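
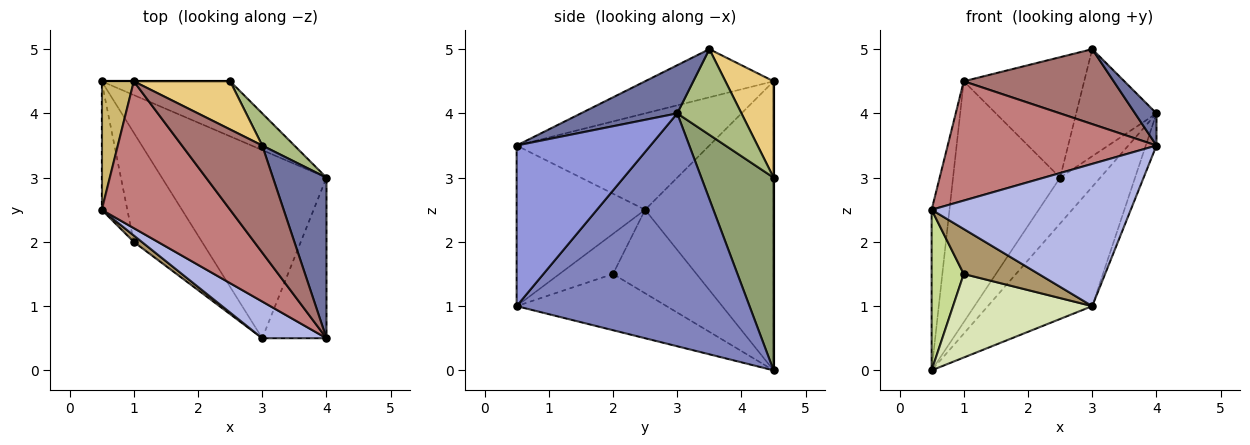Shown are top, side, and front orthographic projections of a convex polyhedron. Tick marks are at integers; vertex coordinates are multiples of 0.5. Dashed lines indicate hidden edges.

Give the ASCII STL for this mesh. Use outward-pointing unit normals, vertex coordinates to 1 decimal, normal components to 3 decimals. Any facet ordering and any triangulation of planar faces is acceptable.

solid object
 facet normal 0.662 -0.147 0.735
  outer loop
   vertex 3.0 3.5 5.0
   vertex 4.0 0.5 3.5
   vertex 4.0 3.0 4.0
  endloop
 endfacet
 facet normal 0.767 0.344 -0.542
  outer loop
   vertex 3.0 0.5 1.0
   vertex 0.5 4.5 0.0
   vertex 4.0 3.0 4.0
  endloop
 endfacet
 facet normal 0.926 0.074 -0.370
  outer loop
   vertex 3.0 0.5 1.0
   vertex 4.0 3.0 4.0
   vertex 4.0 0.5 3.5
  endloop
 endfacet
 facet normal -0.530 -0.821 0.212
  outer loop
   vertex 3.0 0.5 1.0
   vertex 4.0 0.5 3.5
   vertex 0.5 2.5 2.5
  endloop
 endfacet
 facet normal 0.755 0.420 -0.504
  outer loop
   vertex 2.5 4.5 3.0
   vertex 4.0 3.0 4.0
   vertex 0.5 4.5 0.0
  endloop
 endfacet
 facet normal 0.608 0.760 0.228
  outer loop
   vertex 2.5 4.5 3.0
   vertex 3.0 3.5 5.0
   vertex 4.0 3.0 4.0
  endloop
 endfacet
 facet normal -0.897 -0.345 -0.276
  outer loop
   vertex 1.0 2.0 1.5
   vertex 0.5 2.5 2.5
   vertex 0.5 4.5 0.0
  endloop
 endfacet
 facet normal -0.547 -0.508 -0.665
  outer loop
   vertex 1.0 2.0 1.5
   vertex 0.5 4.5 0.0
   vertex 3.0 0.5 1.0
  endloop
 endfacet
 facet normal -0.577 -0.808 0.115
  outer loop
   vertex 1.0 2.0 1.5
   vertex 3.0 0.5 1.0
   vertex 0.5 2.5 2.5
  endloop
 endfacet
 facet normal -0.985 0.137 0.109
  outer loop
   vertex 1.0 4.5 4.5
   vertex 0.5 4.5 0.0
   vertex 0.5 2.5 2.5
  endloop
 endfacet
 facet normal 0.348 0.870 0.348
  outer loop
   vertex 1.0 4.5 4.5
   vertex 3.0 3.5 5.0
   vertex 2.5 4.5 3.0
  endloop
 endfacet
 facet normal 0.000 1.000 0.000
  outer loop
   vertex 1.0 4.5 4.5
   vertex 2.5 4.5 3.0
   vertex 0.5 4.5 0.0
  endloop
 endfacet
 facet normal -0.441 -0.515 0.735
  outer loop
   vertex 1.0 4.5 4.5
   vertex 4.0 0.5 3.5
   vertex 3.0 3.5 5.0
  endloop
 endfacet
 facet normal -0.503 -0.545 0.671
  outer loop
   vertex 1.0 4.5 4.5
   vertex 0.5 2.5 2.5
   vertex 4.0 0.5 3.5
  endloop
 endfacet
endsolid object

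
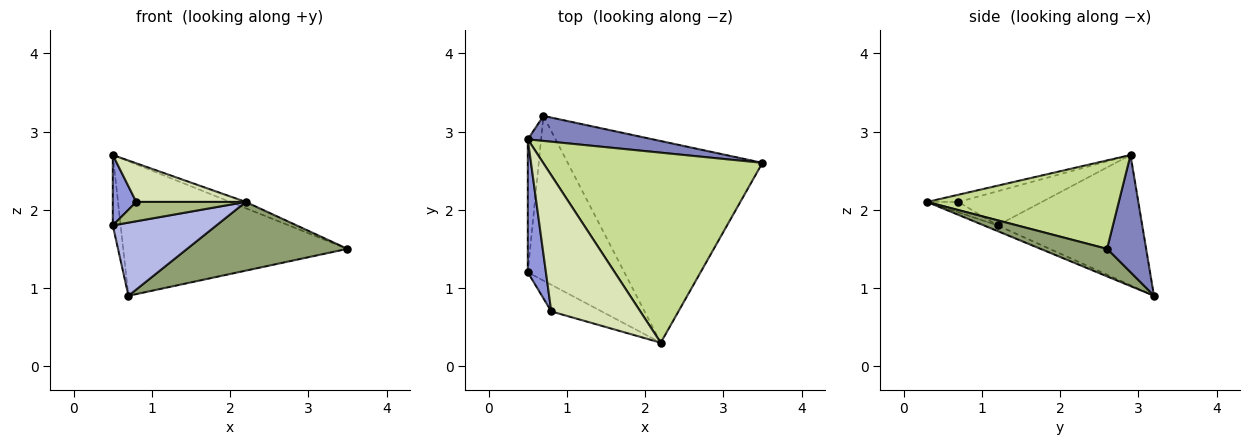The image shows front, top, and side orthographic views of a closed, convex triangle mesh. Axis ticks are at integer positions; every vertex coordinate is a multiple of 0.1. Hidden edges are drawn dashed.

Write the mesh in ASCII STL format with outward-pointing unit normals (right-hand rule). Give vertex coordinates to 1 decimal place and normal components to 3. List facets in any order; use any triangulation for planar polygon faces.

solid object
 facet normal -0.993 0.054 -0.101
  outer loop
   vertex 0.5 2.9 2.7
   vertex 0.7 3.2 0.9
   vertex 0.5 1.2 1.8
  endloop
 endfacet
 facet normal 0.169 0.969 0.180
  outer loop
   vertex 0.5 2.9 2.7
   vertex 3.5 2.6 1.5
   vertex 0.7 3.2 0.9
  endloop
 endfacet
 facet normal -0.857 -0.241 0.455
  outer loop
   vertex 0.8 0.7 2.1
   vertex 0.5 2.9 2.7
   vertex 0.5 1.2 1.8
  endloop
 endfacet
 facet normal -0.054 -0.405 -0.913
  outer loop
   vertex 2.2 0.3 2.1
   vertex 0.5 1.2 1.8
   vertex 0.7 3.2 0.9
  endloop
 endfacet
 facet normal 0.133 -0.320 -0.938
  outer loop
   vertex 2.2 0.3 2.1
   vertex 0.7 3.2 0.9
   vertex 3.5 2.6 1.5
  endloop
 endfacet
 facet normal -0.165 -0.578 -0.799
  outer loop
   vertex 2.2 0.3 2.1
   vertex 0.8 0.7 2.1
   vertex 0.5 1.2 1.8
  endloop
 endfacet
 facet normal 0.374 0.031 0.927
  outer loop
   vertex 2.2 0.3 2.1
   vertex 3.5 2.6 1.5
   vertex 0.5 2.9 2.7
  endloop
 endfacet
 facet normal -0.078 -0.272 0.959
  outer loop
   vertex 2.2 0.3 2.1
   vertex 0.5 2.9 2.7
   vertex 0.8 0.7 2.1
  endloop
 endfacet
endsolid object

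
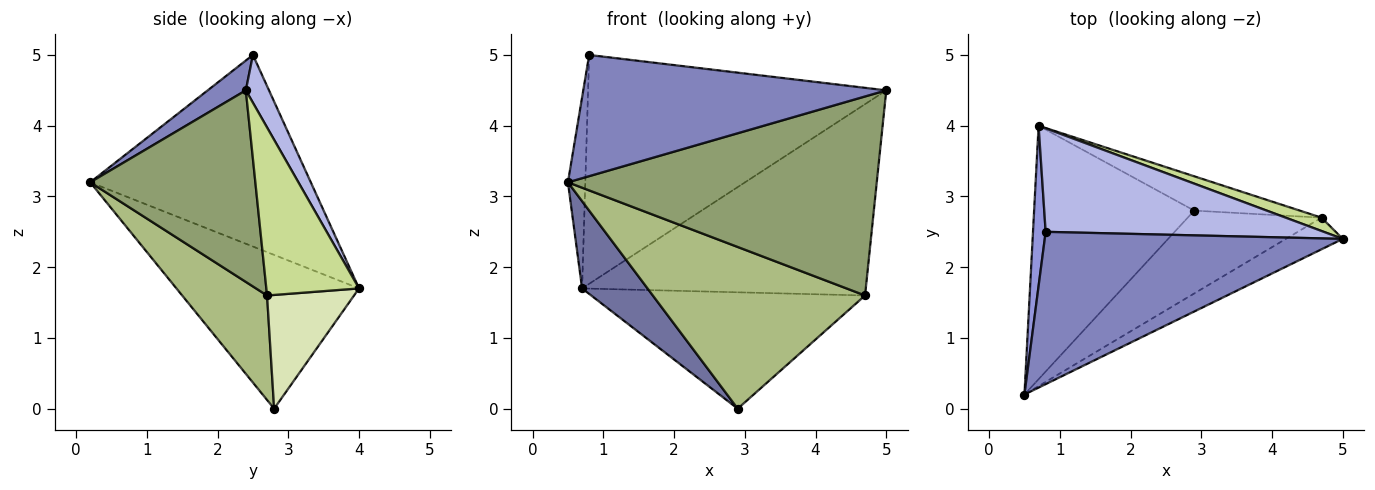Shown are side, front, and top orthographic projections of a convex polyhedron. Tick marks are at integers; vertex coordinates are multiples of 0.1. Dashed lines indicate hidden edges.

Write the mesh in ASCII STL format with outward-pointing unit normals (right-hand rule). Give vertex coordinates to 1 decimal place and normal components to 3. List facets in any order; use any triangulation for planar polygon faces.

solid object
 facet normal -0.672 -0.241 -0.700
  outer loop
   vertex 2.9 2.8 0.0
   vertex 0.5 0.2 3.2
   vertex 0.7 4.0 1.7
  endloop
 endfacet
 facet normal 0.078 -0.621 0.780
  outer loop
   vertex 0.8 2.5 5.0
   vertex 0.5 0.2 3.2
   vertex 5.0 2.4 4.5
  endloop
 endfacet
 facet normal -0.995 0.078 0.066
  outer loop
   vertex 0.8 2.5 5.0
   vertex 0.7 4.0 1.7
   vertex 0.5 0.2 3.2
  endloop
 endfacet
 facet normal 0.071 0.909 0.411
  outer loop
   vertex 0.8 2.5 5.0
   vertex 5.0 2.4 4.5
   vertex 0.7 4.0 1.7
  endloop
 endfacet
 facet normal 0.467 -0.873 -0.139
  outer loop
   vertex 4.7 2.7 1.6
   vertex 5.0 2.4 4.5
   vertex 0.5 0.2 3.2
  endloop
 endfacet
 facet normal 0.335 -0.838 -0.430
  outer loop
   vertex 4.7 2.7 1.6
   vertex 0.5 0.2 3.2
   vertex 2.9 2.8 0.0
  endloop
 endfacet
 facet normal 0.310 0.948 0.066
  outer loop
   vertex 4.7 2.7 1.6
   vertex 0.7 4.0 1.7
   vertex 5.0 2.4 4.5
  endloop
 endfacet
 facet normal 0.291 0.918 -0.271
  outer loop
   vertex 4.7 2.7 1.6
   vertex 2.9 2.8 0.0
   vertex 0.7 4.0 1.7
  endloop
 endfacet
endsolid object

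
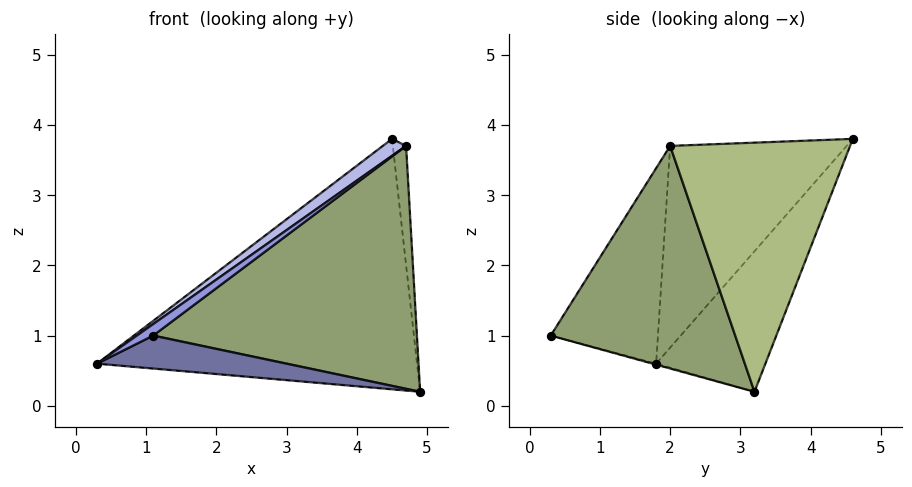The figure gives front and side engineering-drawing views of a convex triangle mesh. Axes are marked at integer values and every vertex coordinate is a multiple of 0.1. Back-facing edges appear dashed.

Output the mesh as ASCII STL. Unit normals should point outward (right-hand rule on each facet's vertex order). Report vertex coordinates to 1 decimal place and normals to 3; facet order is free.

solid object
 facet normal -0.005 -0.260 -0.966
  outer loop
   vertex 1.1 0.3 1.0
   vertex 0.3 1.8 0.6
   vertex 4.9 3.2 0.2
  endloop
 endfacet
 facet normal -0.300 0.877 -0.375
  outer loop
   vertex 4.5 4.6 3.8
   vertex 4.9 3.2 0.2
   vertex 0.3 1.8 0.6
  endloop
 endfacet
 facet normal -0.571 -0.087 0.816
  outer loop
   vertex 4.7 2.0 3.7
   vertex 0.3 1.8 0.6
   vertex 1.1 0.3 1.0
  endloop
 endfacet
 facet normal -0.572 -0.075 0.817
  outer loop
   vertex 4.7 2.0 3.7
   vertex 4.5 4.6 3.8
   vertex 0.3 1.8 0.6
  endloop
 endfacet
 facet normal 0.556 -0.795 -0.241
  outer loop
   vertex 4.7 2.0 3.7
   vertex 1.1 0.3 1.0
   vertex 4.9 3.2 0.2
  endloop
 endfacet
 facet normal 0.994 0.073 0.082
  outer loop
   vertex 4.7 2.0 3.7
   vertex 4.9 3.2 0.2
   vertex 4.5 4.6 3.8
  endloop
 endfacet
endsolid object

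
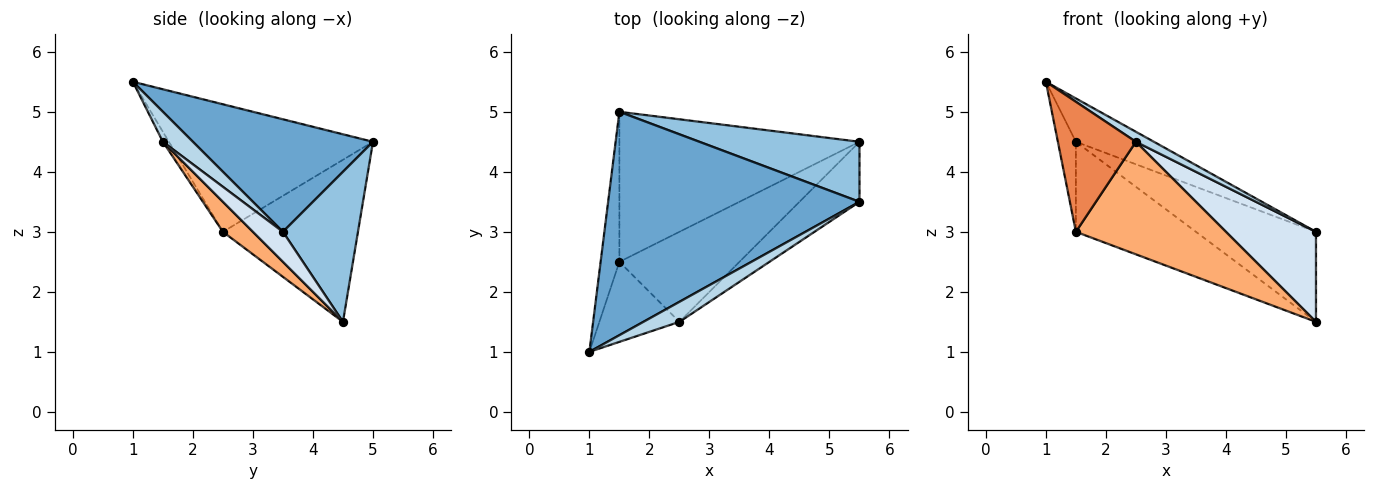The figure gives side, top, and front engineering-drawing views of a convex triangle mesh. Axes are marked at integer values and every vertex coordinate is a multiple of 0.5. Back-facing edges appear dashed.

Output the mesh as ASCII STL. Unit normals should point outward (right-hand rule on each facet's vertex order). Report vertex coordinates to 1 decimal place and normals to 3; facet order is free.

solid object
 facet normal 0.402 0.174 0.899
  outer loop
   vertex 1.5 5.0 4.5
   vertex 1.0 1.0 5.5
   vertex 5.5 3.5 3.0
  endloop
 endfacet
 facet normal 0.461 0.738 0.492
  outer loop
   vertex 5.5 4.5 1.5
   vertex 1.5 5.0 4.5
   vertex 5.5 3.5 3.0
  endloop
 endfacet
 facet normal 0.598 -0.359 0.717
  outer loop
   vertex 2.5 1.5 4.5
   vertex 5.5 3.5 3.0
   vertex 1.0 1.0 5.5
  endloop
 endfacet
 facet normal 0.267 -0.802 -0.535
  outer loop
   vertex 2.5 1.5 4.5
   vertex 5.5 4.5 1.5
   vertex 5.5 3.5 3.0
  endloop
 endfacet
 facet normal -0.065 -0.850 -0.523
  outer loop
   vertex 1.5 2.5 3.0
   vertex 2.5 1.5 4.5
   vertex 1.0 1.0 5.5
  endloop
 endfacet
 facet normal 0.154 -0.772 -0.617
  outer loop
   vertex 1.5 2.5 3.0
   vertex 5.5 4.5 1.5
   vertex 2.5 1.5 4.5
  endloop
 endfacet
 facet normal -0.986 0.087 -0.145
  outer loop
   vertex 1.5 2.5 3.0
   vertex 1.0 1.0 5.5
   vertex 1.5 5.0 4.5
  endloop
 endfacet
 facet normal -0.501 0.445 -0.742
  outer loop
   vertex 1.5 2.5 3.0
   vertex 1.5 5.0 4.5
   vertex 5.5 4.5 1.5
  endloop
 endfacet
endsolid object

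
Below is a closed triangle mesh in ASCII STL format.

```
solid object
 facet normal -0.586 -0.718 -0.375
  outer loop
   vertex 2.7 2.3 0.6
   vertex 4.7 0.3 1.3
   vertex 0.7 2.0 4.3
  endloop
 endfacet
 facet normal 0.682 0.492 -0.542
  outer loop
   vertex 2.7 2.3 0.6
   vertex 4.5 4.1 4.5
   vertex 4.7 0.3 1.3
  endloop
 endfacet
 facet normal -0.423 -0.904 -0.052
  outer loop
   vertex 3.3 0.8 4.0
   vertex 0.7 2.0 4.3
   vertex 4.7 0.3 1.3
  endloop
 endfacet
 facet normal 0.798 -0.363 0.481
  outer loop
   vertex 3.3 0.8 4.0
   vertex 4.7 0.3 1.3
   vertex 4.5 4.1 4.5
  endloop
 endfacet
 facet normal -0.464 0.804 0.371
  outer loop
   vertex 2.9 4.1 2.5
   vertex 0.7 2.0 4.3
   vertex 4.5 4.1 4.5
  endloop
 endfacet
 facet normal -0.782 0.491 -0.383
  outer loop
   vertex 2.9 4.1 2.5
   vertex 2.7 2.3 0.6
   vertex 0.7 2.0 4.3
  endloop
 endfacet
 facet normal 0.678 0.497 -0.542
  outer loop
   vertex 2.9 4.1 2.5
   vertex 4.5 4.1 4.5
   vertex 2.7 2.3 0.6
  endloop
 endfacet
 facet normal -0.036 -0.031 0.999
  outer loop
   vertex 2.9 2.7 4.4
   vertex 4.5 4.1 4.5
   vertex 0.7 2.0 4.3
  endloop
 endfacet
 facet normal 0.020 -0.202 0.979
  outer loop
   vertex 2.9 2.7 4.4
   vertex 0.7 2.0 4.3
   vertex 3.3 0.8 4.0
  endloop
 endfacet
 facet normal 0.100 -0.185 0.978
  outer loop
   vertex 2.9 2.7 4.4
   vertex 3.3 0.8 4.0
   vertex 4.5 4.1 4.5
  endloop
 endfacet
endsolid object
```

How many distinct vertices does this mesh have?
7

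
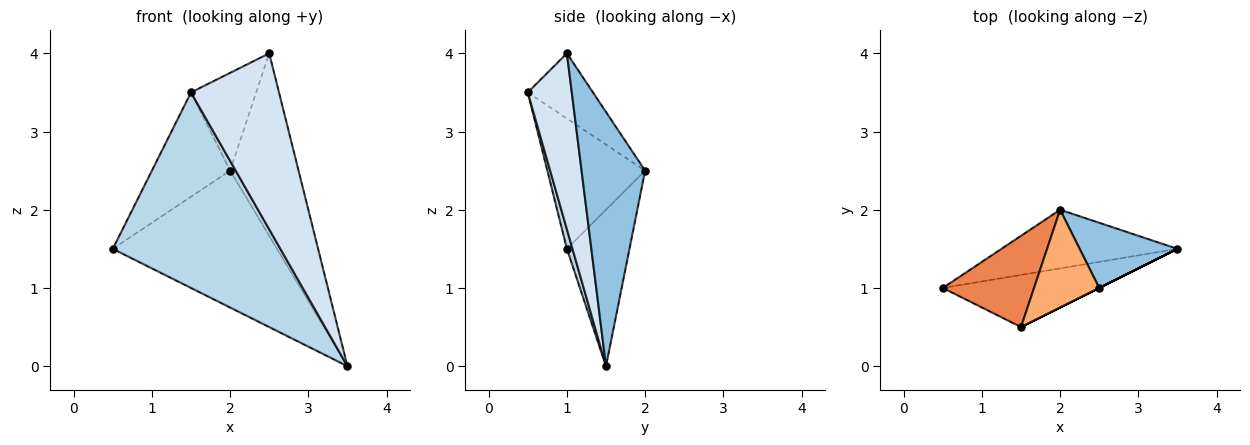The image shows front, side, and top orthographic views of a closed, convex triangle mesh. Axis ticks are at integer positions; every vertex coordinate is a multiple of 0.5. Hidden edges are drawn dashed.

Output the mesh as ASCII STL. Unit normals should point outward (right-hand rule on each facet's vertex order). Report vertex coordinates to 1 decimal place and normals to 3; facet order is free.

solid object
 facet normal -0.330 0.868 -0.372
  outer loop
   vertex 2.0 2.0 2.5
   vertex 3.5 1.5 0.0
   vertex 0.5 1.0 1.5
  endloop
 endfacet
 facet normal 0.658 0.709 0.253
  outer loop
   vertex 2.5 1.0 4.0
   vertex 3.5 1.5 0.0
   vertex 2.0 2.0 2.5
  endloop
 endfacet
 facet normal 0.032 -0.966 -0.258
  outer loop
   vertex 1.5 0.5 3.5
   vertex 0.5 1.0 1.5
   vertex 3.5 1.5 0.0
  endloop
 endfacet
 facet normal 0.447 -0.894 0.000
  outer loop
   vertex 1.5 0.5 3.5
   vertex 3.5 1.5 0.0
   vertex 2.5 1.0 4.0
  endloop
 endfacet
 facet normal -0.685 0.548 0.480
  outer loop
   vertex 1.5 0.5 3.5
   vertex 2.0 2.0 2.5
   vertex 0.5 1.0 1.5
  endloop
 endfacet
 facet normal -0.577 0.577 0.577
  outer loop
   vertex 1.5 0.5 3.5
   vertex 2.5 1.0 4.0
   vertex 2.0 2.0 2.5
  endloop
 endfacet
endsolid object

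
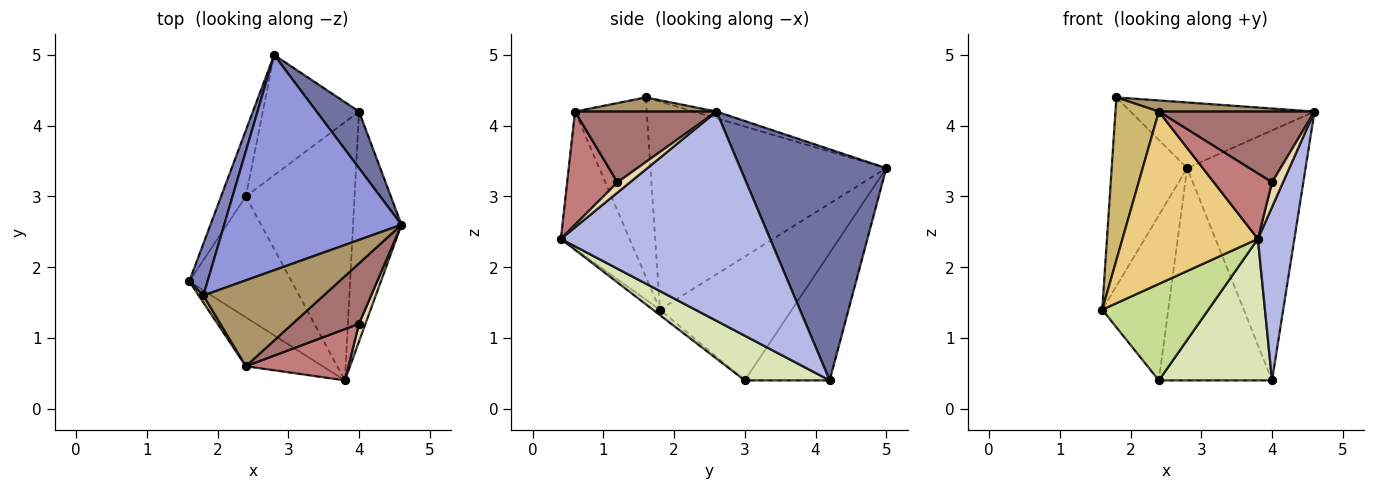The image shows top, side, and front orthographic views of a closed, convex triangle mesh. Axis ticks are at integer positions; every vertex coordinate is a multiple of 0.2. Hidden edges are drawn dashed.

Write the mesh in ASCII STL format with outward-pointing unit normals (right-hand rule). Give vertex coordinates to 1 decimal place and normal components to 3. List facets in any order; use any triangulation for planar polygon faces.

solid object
 facet normal 0.769 0.624 0.141
  outer loop
   vertex 4.0 4.2 0.4
   vertex 2.8 5.0 3.4
   vertex 4.6 2.6 4.2
  endloop
 endfacet
 facet normal -0.949 0.304 0.084
  outer loop
   vertex 1.8 1.6 4.4
   vertex 2.8 5.0 3.4
   vertex 1.6 1.8 1.4
  endloop
 endfacet
 facet normal -0.036 0.292 0.956
  outer loop
   vertex 1.8 1.6 4.4
   vertex 4.6 2.6 4.2
   vertex 2.8 5.0 3.4
  endloop
 endfacet
 facet normal 0.961 -0.167 -0.222
  outer loop
   vertex 3.8 0.4 2.4
   vertex 4.0 4.2 0.4
   vertex 4.6 2.6 4.2
  endloop
 endfacet
 facet normal -0.880 0.440 -0.176
  outer loop
   vertex 2.4 3.0 0.4
   vertex 1.6 1.8 1.4
   vertex 2.8 5.0 3.4
  endloop
 endfacet
 facet normal -0.546 0.729 -0.413
  outer loop
   vertex 2.4 3.0 0.4
   vertex 2.8 5.0 3.4
   vertex 4.0 4.2 0.4
  endloop
 endfacet
 facet normal -0.042 -0.623 -0.781
  outer loop
   vertex 2.4 3.0 0.4
   vertex 3.8 0.4 2.4
   vertex 1.6 1.8 1.4
  endloop
 endfacet
 facet normal 0.339 -0.452 -0.825
  outer loop
   vertex 2.4 3.0 0.4
   vertex 4.0 4.2 0.4
   vertex 3.8 0.4 2.4
  endloop
 endfacet
 facet normal 0.116 -0.127 0.985
  outer loop
   vertex 2.4 0.6 4.2
   vertex 4.6 2.6 4.2
   vertex 1.8 1.6 4.4
  endloop
 endfacet
 facet normal -0.855 -0.518 0.023
  outer loop
   vertex 2.4 0.6 4.2
   vertex 1.8 1.6 4.4
   vertex 1.6 1.8 1.4
  endloop
 endfacet
 facet normal -0.439 -0.865 -0.245
  outer loop
   vertex 2.4 0.6 4.2
   vertex 1.6 1.8 1.4
   vertex 3.8 0.4 2.4
  endloop
 endfacet
 facet normal 0.681 -0.596 0.426
  outer loop
   vertex 4.0 1.2 3.2
   vertex 3.8 0.4 2.4
   vertex 4.6 2.6 4.2
  endloop
 endfacet
 facet normal 0.569 -0.625 0.534
  outer loop
   vertex 4.0 1.2 3.2
   vertex 4.6 2.6 4.2
   vertex 2.4 0.6 4.2
  endloop
 endfacet
 facet normal 0.563 -0.651 0.510
  outer loop
   vertex 4.0 1.2 3.2
   vertex 2.4 0.6 4.2
   vertex 3.8 0.4 2.4
  endloop
 endfacet
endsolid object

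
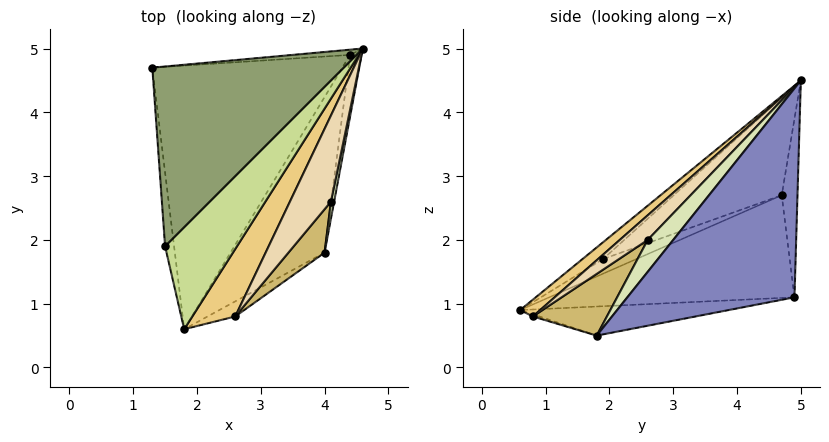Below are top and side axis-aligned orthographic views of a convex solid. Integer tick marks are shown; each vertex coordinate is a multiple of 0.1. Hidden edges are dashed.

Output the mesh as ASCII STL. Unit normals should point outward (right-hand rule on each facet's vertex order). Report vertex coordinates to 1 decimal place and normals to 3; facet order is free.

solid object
 facet normal -0.077 0.997 -0.025
  outer loop
   vertex 4.4 4.9 1.1
   vertex 1.3 4.7 2.7
   vertex 4.6 5.0 4.5
  endloop
 endfacet
 facet normal 0.992 -0.117 -0.055
  outer loop
   vertex 4.4 4.9 1.1
   vertex 4.6 5.0 4.5
   vertex 4.0 1.8 0.5
  endloop
 endfacet
 facet normal -0.452 0.312 -0.836
  outer loop
   vertex 4.4 4.9 1.1
   vertex 1.8 0.6 0.9
   vertex 1.3 4.7 2.7
  endloop
 endfacet
 facet normal -0.288 0.218 -0.932
  outer loop
   vertex 4.4 4.9 1.1
   vertex 4.0 1.8 0.5
   vertex 1.8 0.6 0.9
  endloop
 endfacet
 facet normal -0.429 -0.331 0.841
  outer loop
   vertex 1.5 1.9 1.7
   vertex 4.6 5.0 4.5
   vertex 1.3 4.7 2.7
  endloop
 endfacet
 facet normal -0.844 0.126 -0.521
  outer loop
   vertex 1.5 1.9 1.7
   vertex 1.3 4.7 2.7
   vertex 1.8 0.6 0.9
  endloop
 endfacet
 facet normal -0.191 -0.546 0.816
  outer loop
   vertex 1.5 1.9 1.7
   vertex 1.8 0.6 0.9
   vertex 4.6 5.0 4.5
  endloop
 endfacet
 facet normal 0.950 -0.297 0.095
  outer loop
   vertex 4.1 2.6 2.0
   vertex 4.0 1.8 0.5
   vertex 4.6 5.0 4.5
  endloop
 endfacet
 facet normal -0.075 -0.188 -0.979
  outer loop
   vertex 2.6 0.8 0.8
   vertex 1.8 0.6 0.9
   vertex 4.0 1.8 0.5
  endloop
 endfacet
 facet normal 0.593 -0.726 0.348
  outer loop
   vertex 2.6 0.8 0.8
   vertex 4.0 1.8 0.5
   vertex 4.1 2.6 2.0
  endloop
 endfacet
 facet normal 0.259 -0.705 0.660
  outer loop
   vertex 2.6 0.8 0.8
   vertex 4.6 5.0 4.5
   vertex 1.8 0.6 0.9
  endloop
 endfacet
 facet normal 0.364 -0.707 0.606
  outer loop
   vertex 2.6 0.8 0.8
   vertex 4.1 2.6 2.0
   vertex 4.6 5.0 4.5
  endloop
 endfacet
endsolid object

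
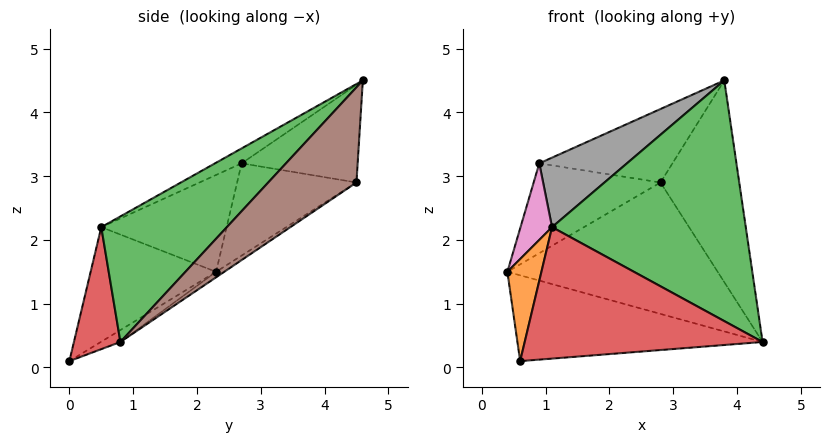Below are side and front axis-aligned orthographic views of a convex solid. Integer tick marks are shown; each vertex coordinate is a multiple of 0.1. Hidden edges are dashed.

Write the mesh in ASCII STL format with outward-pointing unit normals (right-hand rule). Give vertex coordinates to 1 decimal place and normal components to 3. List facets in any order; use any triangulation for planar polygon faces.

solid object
 facet normal -0.041 0.517 -0.855
  outer loop
   vertex 0.6 0.0 0.1
   vertex 0.4 2.3 1.5
   vertex 4.4 0.8 0.4
  endloop
 endfacet
 facet normal -0.926 -0.251 0.280
  outer loop
   vertex 1.1 0.5 2.2
   vertex 0.4 2.3 1.5
   vertex 0.6 0.0 0.1
  endloop
 endfacet
 facet normal 0.413 -0.637 0.651
  outer loop
   vertex 1.1 0.5 2.2
   vertex 4.4 0.8 0.4
   vertex 3.8 4.6 4.5
  endloop
 endfacet
 facet normal 0.188 -0.965 0.185
  outer loop
   vertex 1.1 0.5 2.2
   vertex 0.6 0.0 0.1
   vertex 4.4 0.8 0.4
  endloop
 endfacet
 facet normal -0.021 0.553 -0.833
  outer loop
   vertex 2.8 4.5 2.9
   vertex 4.4 0.8 0.4
   vertex 0.4 2.3 1.5
  endloop
 endfacet
 facet normal 0.665 0.594 -0.453
  outer loop
   vertex 2.8 4.5 2.9
   vertex 3.8 4.6 4.5
   vertex 4.4 0.8 0.4
  endloop
 endfacet
 facet normal -0.917 -0.231 0.324
  outer loop
   vertex 0.9 2.7 3.2
   vertex 0.4 2.3 1.5
   vertex 1.1 0.5 2.2
  endloop
 endfacet
 facet normal -0.128 -0.420 0.899
  outer loop
   vertex 0.9 2.7 3.2
   vertex 1.1 0.5 2.2
   vertex 3.8 4.6 4.5
  endloop
 endfacet
 facet normal -0.685 0.728 0.030
  outer loop
   vertex 0.9 2.7 3.2
   vertex 2.8 4.5 2.9
   vertex 0.4 2.3 1.5
  endloop
 endfacet
 facet normal -0.617 0.709 0.342
  outer loop
   vertex 0.9 2.7 3.2
   vertex 3.8 4.6 4.5
   vertex 2.8 4.5 2.9
  endloop
 endfacet
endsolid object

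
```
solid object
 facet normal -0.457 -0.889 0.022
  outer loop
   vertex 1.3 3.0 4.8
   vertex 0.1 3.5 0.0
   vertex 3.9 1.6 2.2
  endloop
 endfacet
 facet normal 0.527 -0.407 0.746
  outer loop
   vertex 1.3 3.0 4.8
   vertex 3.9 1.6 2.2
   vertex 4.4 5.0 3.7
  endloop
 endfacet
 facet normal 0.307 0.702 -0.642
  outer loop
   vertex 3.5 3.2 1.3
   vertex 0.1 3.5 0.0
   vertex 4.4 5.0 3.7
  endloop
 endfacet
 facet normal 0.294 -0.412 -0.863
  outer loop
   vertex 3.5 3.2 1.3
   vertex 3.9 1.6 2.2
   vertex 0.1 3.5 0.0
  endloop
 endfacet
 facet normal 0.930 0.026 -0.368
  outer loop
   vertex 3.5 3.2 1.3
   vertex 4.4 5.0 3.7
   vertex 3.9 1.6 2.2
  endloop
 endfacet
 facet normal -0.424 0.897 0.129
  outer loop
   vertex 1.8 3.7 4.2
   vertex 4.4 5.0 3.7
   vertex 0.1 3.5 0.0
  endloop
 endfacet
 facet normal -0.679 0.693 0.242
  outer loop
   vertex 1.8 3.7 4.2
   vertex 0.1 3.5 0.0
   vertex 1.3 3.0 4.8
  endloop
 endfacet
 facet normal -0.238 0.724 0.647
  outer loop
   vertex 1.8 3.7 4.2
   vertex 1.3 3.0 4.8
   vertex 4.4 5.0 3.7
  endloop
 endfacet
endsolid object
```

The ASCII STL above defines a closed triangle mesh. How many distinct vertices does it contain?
6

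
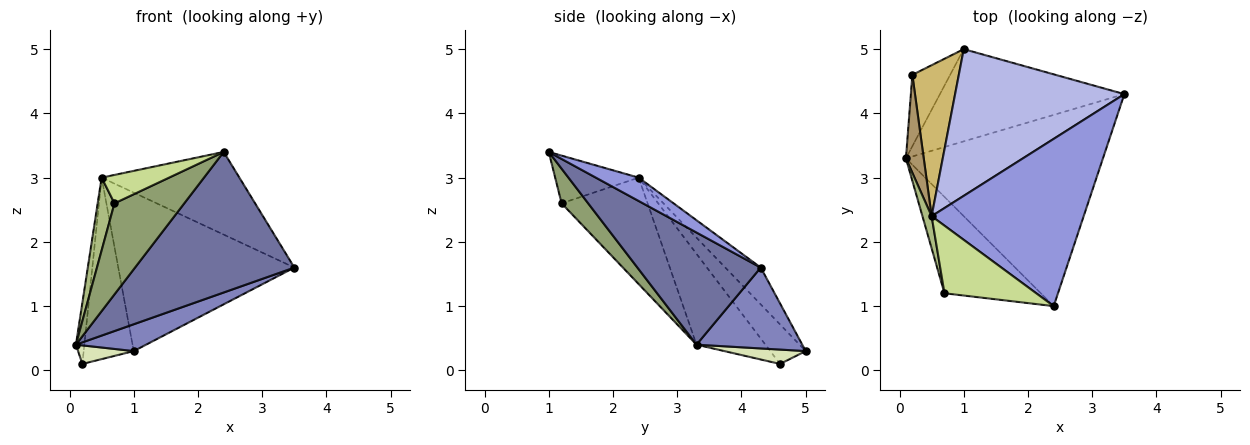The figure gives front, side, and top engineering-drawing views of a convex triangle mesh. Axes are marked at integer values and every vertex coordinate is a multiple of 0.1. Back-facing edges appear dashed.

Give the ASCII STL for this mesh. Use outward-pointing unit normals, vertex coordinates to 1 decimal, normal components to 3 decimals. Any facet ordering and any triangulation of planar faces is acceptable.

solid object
 facet normal 0.417 -0.538 -0.732
  outer loop
   vertex 2.4 1.0 3.4
   vertex 0.1 3.3 0.4
   vertex 3.5 4.3 1.6
  endloop
 endfacet
 facet normal 0.388 -0.258 -0.885
  outer loop
   vertex 1.0 5.0 0.3
   vertex 3.5 4.3 1.6
   vertex 0.1 3.3 0.4
  endloop
 endfacet
 facet normal 0.136 0.439 0.888
  outer loop
   vertex 0.5 2.4 3.0
   vertex 2.4 1.0 3.4
   vertex 3.5 4.3 1.6
  endloop
 endfacet
 facet normal -0.146 0.726 0.672
  outer loop
   vertex 0.5 2.4 3.0
   vertex 3.5 4.3 1.6
   vertex 1.0 5.0 0.3
  endloop
 endfacet
 facet normal 0.253 -0.665 -0.703
  outer loop
   vertex 0.7 1.2 2.6
   vertex 0.1 3.3 0.4
   vertex 2.4 1.0 3.4
  endloop
 endfacet
 facet normal -0.978 -0.191 0.084
  outer loop
   vertex 0.7 1.2 2.6
   vertex 0.5 2.4 3.0
   vertex 0.1 3.3 0.4
  endloop
 endfacet
 facet normal -0.432 -0.349 0.831
  outer loop
   vertex 0.7 1.2 2.6
   vertex 2.4 1.0 3.4
   vertex 0.5 2.4 3.0
  endloop
 endfacet
 facet normal 0.345 -0.236 -0.908
  outer loop
   vertex 0.2 4.6 0.1
   vertex 1.0 5.0 0.3
   vertex 0.1 3.3 0.4
  endloop
 endfacet
 facet normal -0.974 0.119 0.191
  outer loop
   vertex 0.2 4.6 0.1
   vertex 0.1 3.3 0.4
   vertex 0.5 2.4 3.0
  endloop
 endfacet
 facet normal -0.478 0.675 0.562
  outer loop
   vertex 0.2 4.6 0.1
   vertex 0.5 2.4 3.0
   vertex 1.0 5.0 0.3
  endloop
 endfacet
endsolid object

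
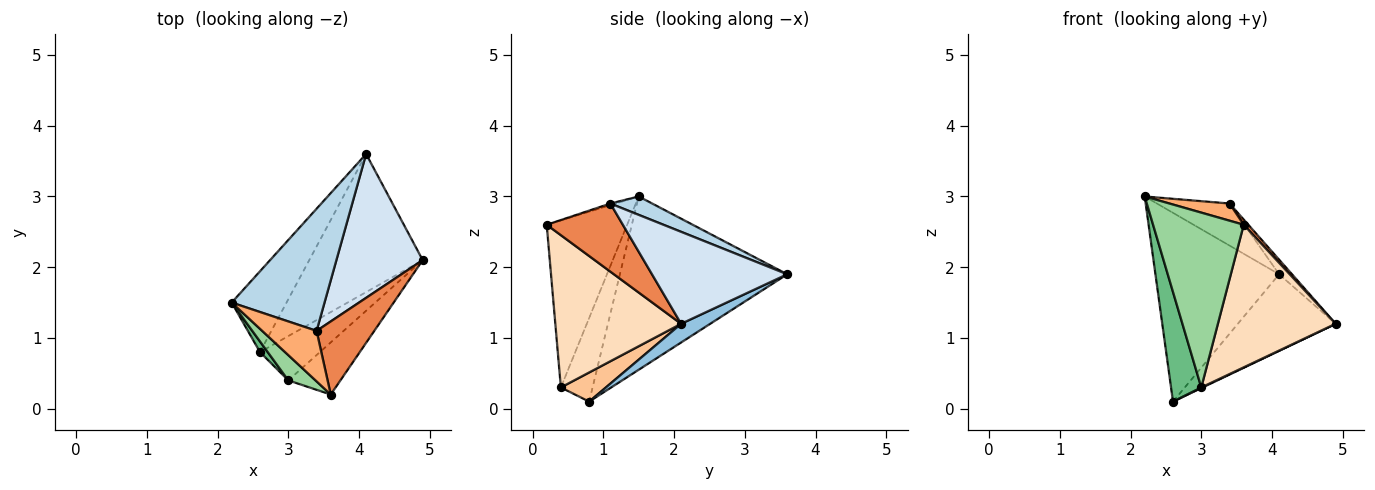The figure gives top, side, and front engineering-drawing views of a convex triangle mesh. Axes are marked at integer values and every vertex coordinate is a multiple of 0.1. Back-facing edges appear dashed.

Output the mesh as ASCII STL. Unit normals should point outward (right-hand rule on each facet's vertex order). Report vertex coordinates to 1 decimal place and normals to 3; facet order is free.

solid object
 facet normal -0.779 0.576 -0.247
  outer loop
   vertex 2.6 0.8 0.1
   vertex 2.2 1.5 3.0
   vertex 4.1 3.6 1.9
  endloop
 endfacet
 facet normal 0.143 0.480 -0.866
  outer loop
   vertex 2.6 0.8 0.1
   vertex 4.1 3.6 1.9
   vertex 4.9 2.1 1.2
  endloop
 endfacet
 facet normal 0.184 0.320 0.929
  outer loop
   vertex 3.4 1.1 2.9
   vertex 4.1 3.6 1.9
   vertex 2.2 1.5 3.0
  endloop
 endfacet
 facet normal 0.727 0.069 0.683
  outer loop
   vertex 3.4 1.1 2.9
   vertex 4.9 2.1 1.2
   vertex 4.1 3.6 1.9
  endloop
 endfacet
 facet normal 0.762 -0.046 0.646
  outer loop
   vertex 3.6 0.2 2.6
   vertex 4.9 2.1 1.2
   vertex 3.4 1.1 2.9
  endloop
 endfacet
 facet normal -0.028 -0.322 0.946
  outer loop
   vertex 3.6 0.2 2.6
   vertex 3.4 1.1 2.9
   vertex 2.2 1.5 3.0
  endloop
 endfacet
 facet normal 0.437 -0.012 -0.899
  outer loop
   vertex 3.0 0.4 0.3
   vertex 2.6 0.8 0.1
   vertex 4.9 2.1 1.2
  endloop
 endfacet
 facet normal 0.708 -0.663 -0.242
  outer loop
   vertex 3.0 0.4 0.3
   vertex 4.9 2.1 1.2
   vertex 3.6 0.2 2.6
  endloop
 endfacet
 facet normal -0.722 -0.689 0.067
  outer loop
   vertex 3.0 0.4 0.3
   vertex 2.2 1.5 3.0
   vertex 2.6 0.8 0.1
  endloop
 endfacet
 facet normal -0.660 -0.744 0.107
  outer loop
   vertex 3.0 0.4 0.3
   vertex 3.6 0.2 2.6
   vertex 2.2 1.5 3.0
  endloop
 endfacet
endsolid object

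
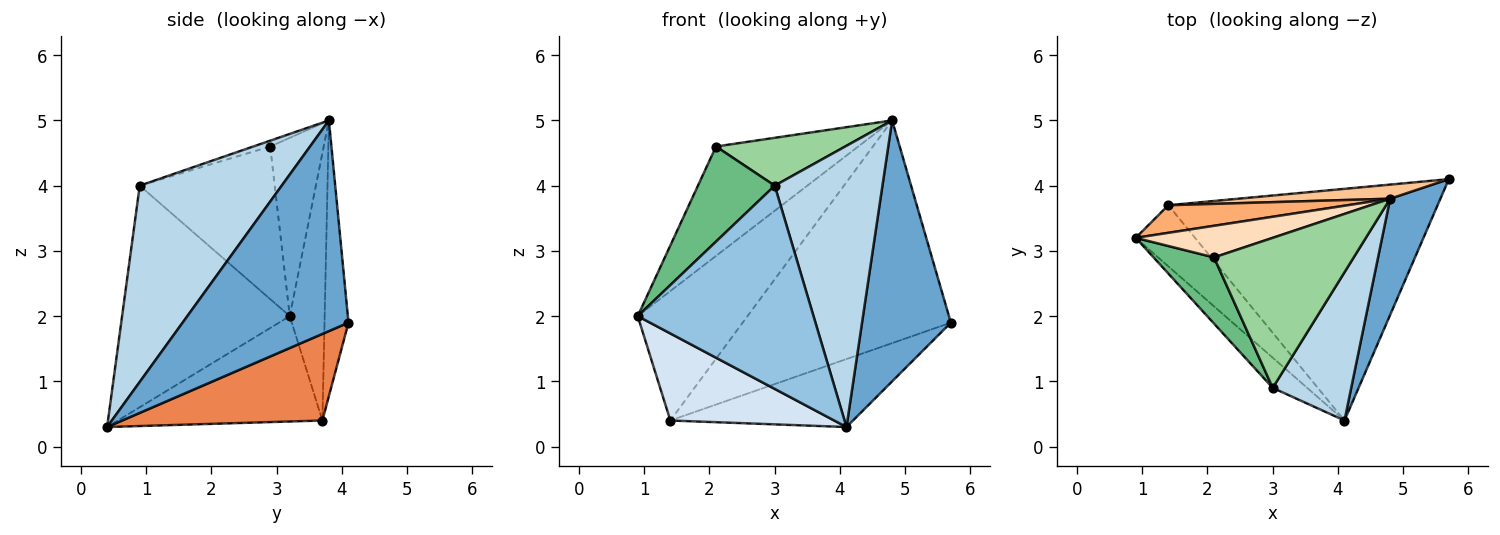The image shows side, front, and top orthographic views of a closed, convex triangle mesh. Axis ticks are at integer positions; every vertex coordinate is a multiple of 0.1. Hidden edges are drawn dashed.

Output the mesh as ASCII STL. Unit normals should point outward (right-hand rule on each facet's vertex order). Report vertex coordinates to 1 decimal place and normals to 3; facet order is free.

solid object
 facet normal 0.863 -0.462 0.206
  outer loop
   vertex 4.8 3.8 5.0
   vertex 4.1 0.4 0.3
   vertex 5.7 4.1 1.9
  endloop
 endfacet
 facet normal -0.686 -0.719 -0.107
  outer loop
   vertex 3.0 0.9 4.0
   vertex 0.9 3.2 2.0
   vertex 4.1 0.4 0.3
  endloop
 endfacet
 facet normal 0.759 -0.576 0.304
  outer loop
   vertex 3.0 0.9 4.0
   vertex 4.1 0.4 0.3
   vertex 4.8 3.8 5.0
  endloop
 endfacet
 facet normal -0.715 -0.572 -0.402
  outer loop
   vertex 1.4 3.7 0.4
   vertex 4.1 0.4 0.3
   vertex 0.9 3.2 2.0
  endloop
 endfacet
 facet normal 0.295 0.269 -0.917
  outer loop
   vertex 1.4 3.7 0.4
   vertex 5.7 4.1 1.9
   vertex 4.1 0.4 0.3
  endloop
 endfacet
 facet normal -0.297 0.934 0.199
  outer loop
   vertex 1.4 3.7 0.4
   vertex 0.9 3.2 2.0
   vertex 4.8 3.8 5.0
  endloop
 endfacet
 facet normal -0.114 0.991 0.063
  outer loop
   vertex 1.4 3.7 0.4
   vertex 4.8 3.8 5.0
   vertex 5.7 4.1 1.9
  endloop
 endfacet
 facet normal -0.340 0.904 0.261
  outer loop
   vertex 2.1 2.9 4.6
   vertex 4.8 3.8 5.0
   vertex 0.9 3.2 2.0
  endloop
 endfacet
 facet normal -0.822 -0.467 0.325
  outer loop
   vertex 2.1 2.9 4.6
   vertex 0.9 3.2 2.0
   vertex 3.0 0.9 4.0
  endloop
 endfacet
 facet normal -0.040 -0.304 0.952
  outer loop
   vertex 2.1 2.9 4.6
   vertex 3.0 0.9 4.0
   vertex 4.8 3.8 5.0
  endloop
 endfacet
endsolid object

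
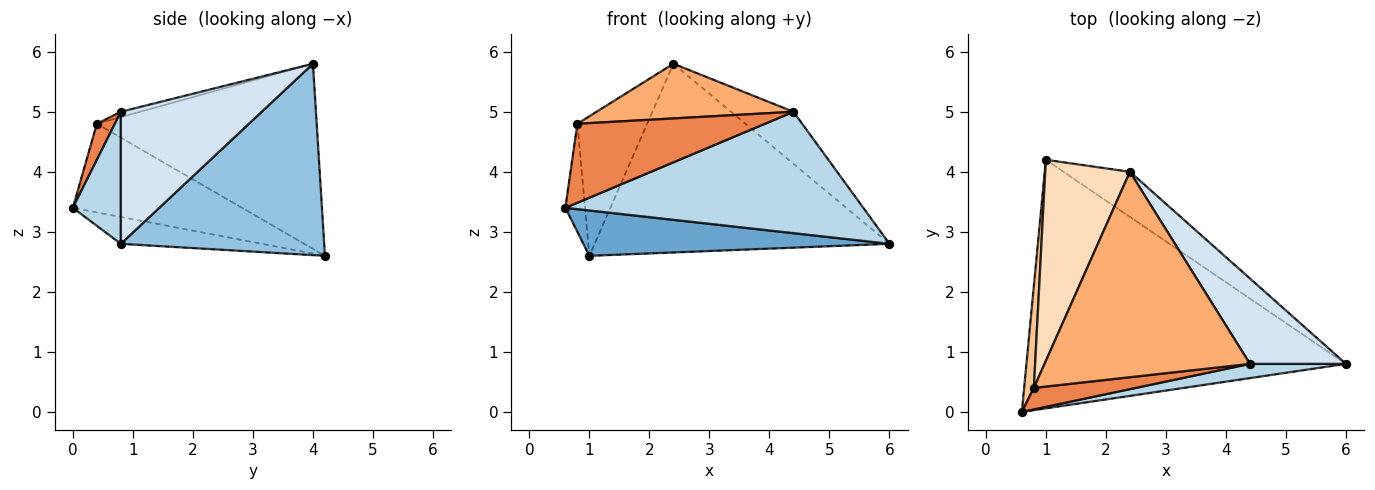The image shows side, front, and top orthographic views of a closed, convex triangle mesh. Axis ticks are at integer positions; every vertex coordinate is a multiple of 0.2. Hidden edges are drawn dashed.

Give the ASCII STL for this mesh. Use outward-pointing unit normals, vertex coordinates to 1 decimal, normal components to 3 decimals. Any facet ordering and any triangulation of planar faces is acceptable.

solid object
 facet normal -0.082 -0.179 -0.980
  outer loop
   vertex 1.0 4.2 2.6
   vertex 6.0 0.8 2.8
   vertex 0.6 0.0 3.4
  endloop
 endfacet
 facet normal 0.557 0.808 -0.193
  outer loop
   vertex 2.4 4.0 5.8
   vertex 6.0 0.8 2.8
   vertex 1.0 4.2 2.6
  endloop
 endfacet
 facet normal 0.158 -0.981 0.115
  outer loop
   vertex 4.4 0.8 5.0
   vertex 0.6 0.0 3.4
   vertex 6.0 0.8 2.8
  endloop
 endfacet
 facet normal 0.761 0.337 0.554
  outer loop
   vertex 4.4 0.8 5.0
   vertex 6.0 0.8 2.8
   vertex 2.4 4.0 5.8
  endloop
 endfacet
 facet normal 0.092 -0.961 0.261
  outer loop
   vertex 0.8 0.4 4.8
   vertex 0.6 0.0 3.4
   vertex 4.4 0.8 5.0
  endloop
 endfacet
 facet normal -0.025 -0.257 0.966
  outer loop
   vertex 0.8 0.4 4.8
   vertex 4.4 0.8 5.0
   vertex 2.4 4.0 5.8
  endloop
 endfacet
 facet normal -0.987 0.115 0.108
  outer loop
   vertex 0.8 0.4 4.8
   vertex 1.0 4.2 2.6
   vertex 0.6 0.0 3.4
  endloop
 endfacet
 facet normal -0.874 0.277 0.400
  outer loop
   vertex 0.8 0.4 4.8
   vertex 2.4 4.0 5.8
   vertex 1.0 4.2 2.6
  endloop
 endfacet
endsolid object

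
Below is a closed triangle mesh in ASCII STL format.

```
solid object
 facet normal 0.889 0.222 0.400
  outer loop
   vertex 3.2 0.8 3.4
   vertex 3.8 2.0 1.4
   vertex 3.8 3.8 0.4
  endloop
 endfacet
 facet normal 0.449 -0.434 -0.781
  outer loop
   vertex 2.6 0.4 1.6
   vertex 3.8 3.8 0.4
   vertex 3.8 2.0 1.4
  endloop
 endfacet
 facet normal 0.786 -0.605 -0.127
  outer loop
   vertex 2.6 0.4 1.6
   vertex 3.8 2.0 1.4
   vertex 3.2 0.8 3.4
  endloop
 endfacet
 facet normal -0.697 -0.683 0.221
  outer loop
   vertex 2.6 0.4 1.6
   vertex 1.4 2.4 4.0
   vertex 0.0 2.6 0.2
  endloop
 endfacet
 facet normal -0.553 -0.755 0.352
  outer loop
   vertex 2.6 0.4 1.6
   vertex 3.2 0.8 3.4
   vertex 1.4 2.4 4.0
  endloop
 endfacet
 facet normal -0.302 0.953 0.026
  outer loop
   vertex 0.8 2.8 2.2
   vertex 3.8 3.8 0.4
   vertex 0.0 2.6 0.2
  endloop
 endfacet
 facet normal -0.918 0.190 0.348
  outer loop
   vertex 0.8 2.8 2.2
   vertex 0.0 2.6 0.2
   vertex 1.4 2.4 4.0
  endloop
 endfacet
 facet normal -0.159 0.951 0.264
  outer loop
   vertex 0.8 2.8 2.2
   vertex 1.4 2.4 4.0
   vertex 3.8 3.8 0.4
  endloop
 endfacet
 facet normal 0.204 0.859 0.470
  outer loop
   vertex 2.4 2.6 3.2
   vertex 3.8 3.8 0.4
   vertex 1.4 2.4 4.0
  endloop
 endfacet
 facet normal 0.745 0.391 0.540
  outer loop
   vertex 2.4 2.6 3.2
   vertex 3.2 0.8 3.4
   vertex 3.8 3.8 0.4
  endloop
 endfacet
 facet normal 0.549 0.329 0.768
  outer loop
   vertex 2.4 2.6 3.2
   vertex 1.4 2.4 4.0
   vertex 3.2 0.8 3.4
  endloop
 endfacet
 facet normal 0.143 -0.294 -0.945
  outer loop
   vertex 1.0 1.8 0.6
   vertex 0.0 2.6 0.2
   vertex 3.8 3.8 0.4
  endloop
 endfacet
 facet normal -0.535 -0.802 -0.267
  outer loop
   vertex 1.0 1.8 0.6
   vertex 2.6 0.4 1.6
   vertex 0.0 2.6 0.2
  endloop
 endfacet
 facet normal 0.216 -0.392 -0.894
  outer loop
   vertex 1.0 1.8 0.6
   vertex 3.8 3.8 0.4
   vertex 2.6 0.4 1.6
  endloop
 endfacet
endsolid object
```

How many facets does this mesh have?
14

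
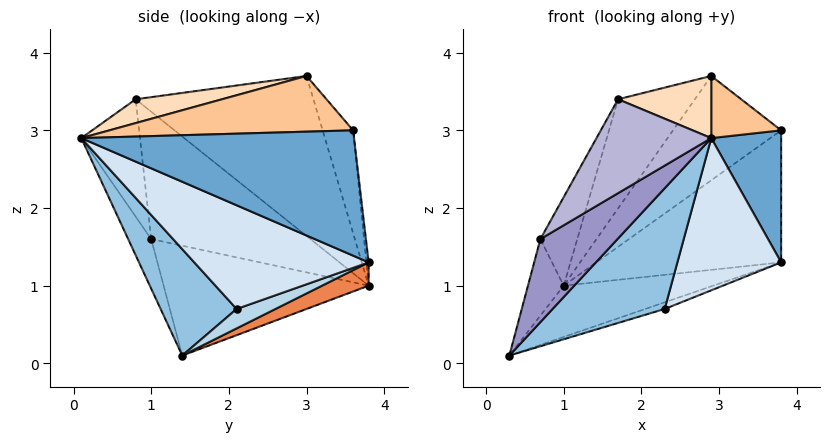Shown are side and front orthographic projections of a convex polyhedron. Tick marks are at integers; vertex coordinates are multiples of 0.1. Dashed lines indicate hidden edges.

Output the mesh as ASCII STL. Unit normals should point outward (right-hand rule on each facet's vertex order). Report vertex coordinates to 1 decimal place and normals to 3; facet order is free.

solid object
 facet normal 0.968 -0.248 -0.029
  outer loop
   vertex 3.8 3.8 1.3
   vertex 3.8 3.6 3.0
   vertex 2.9 0.1 2.9
  endloop
 endfacet
 facet normal 0.416 -0.613 -0.671
  outer loop
   vertex 2.3 2.1 0.7
   vertex 2.9 0.1 2.9
   vertex 0.3 1.4 0.1
  endloop
 endfacet
 facet normal 0.246 0.123 -0.962
  outer loop
   vertex 2.3 2.1 0.7
   vertex 0.3 1.4 0.1
   vertex 3.8 3.8 1.3
  endloop
 endfacet
 facet normal 0.704 -0.419 -0.573
  outer loop
   vertex 2.3 2.1 0.7
   vertex 3.8 3.8 1.3
   vertex 2.9 0.1 2.9
  endloop
 endfacet
 facet normal 0.101 0.323 -0.941
  outer loop
   vertex 1.0 3.8 1.0
   vertex 3.8 3.8 1.3
   vertex 0.3 1.4 0.1
  endloop
 endfacet
 facet normal -0.013 0.993 0.117
  outer loop
   vertex 1.0 3.8 1.0
   vertex 3.8 3.6 3.0
   vertex 3.8 3.8 1.3
  endloop
 endfacet
 facet normal 0.680 -0.195 0.707
  outer loop
   vertex 2.9 3.0 3.7
   vertex 2.9 0.1 2.9
   vertex 3.8 3.6 3.0
  endloop
 endfacet
 facet normal 0.239 -0.258 0.936
  outer loop
   vertex 2.9 3.0 3.7
   vertex 1.7 0.8 3.4
   vertex 2.9 0.1 2.9
  endloop
 endfacet
 facet normal -0.245 0.869 0.430
  outer loop
   vertex 2.9 3.0 3.7
   vertex 3.8 3.6 3.0
   vertex 1.0 3.8 1.0
  endloop
 endfacet
 facet normal -0.730 0.315 0.607
  outer loop
   vertex 2.9 3.0 3.7
   vertex 1.0 3.8 1.0
   vertex 1.7 0.8 3.4
  endloop
 endfacet
 facet normal -0.941 0.164 0.295
  outer loop
   vertex 0.7 1.0 1.6
   vertex 1.0 3.8 1.0
   vertex 0.3 1.4 0.1
  endloop
 endfacet
 facet normal -0.848 0.196 0.493
  outer loop
   vertex 0.7 1.0 1.6
   vertex 1.7 0.8 3.4
   vertex 1.0 3.8 1.0
  endloop
 endfacet
 facet normal -0.282 -0.943 -0.176
  outer loop
   vertex 0.7 1.0 1.6
   vertex 0.3 1.4 0.1
   vertex 2.9 0.1 2.9
  endloop
 endfacet
 facet normal -0.450 -0.880 0.152
  outer loop
   vertex 0.7 1.0 1.6
   vertex 2.9 0.1 2.9
   vertex 1.7 0.8 3.4
  endloop
 endfacet
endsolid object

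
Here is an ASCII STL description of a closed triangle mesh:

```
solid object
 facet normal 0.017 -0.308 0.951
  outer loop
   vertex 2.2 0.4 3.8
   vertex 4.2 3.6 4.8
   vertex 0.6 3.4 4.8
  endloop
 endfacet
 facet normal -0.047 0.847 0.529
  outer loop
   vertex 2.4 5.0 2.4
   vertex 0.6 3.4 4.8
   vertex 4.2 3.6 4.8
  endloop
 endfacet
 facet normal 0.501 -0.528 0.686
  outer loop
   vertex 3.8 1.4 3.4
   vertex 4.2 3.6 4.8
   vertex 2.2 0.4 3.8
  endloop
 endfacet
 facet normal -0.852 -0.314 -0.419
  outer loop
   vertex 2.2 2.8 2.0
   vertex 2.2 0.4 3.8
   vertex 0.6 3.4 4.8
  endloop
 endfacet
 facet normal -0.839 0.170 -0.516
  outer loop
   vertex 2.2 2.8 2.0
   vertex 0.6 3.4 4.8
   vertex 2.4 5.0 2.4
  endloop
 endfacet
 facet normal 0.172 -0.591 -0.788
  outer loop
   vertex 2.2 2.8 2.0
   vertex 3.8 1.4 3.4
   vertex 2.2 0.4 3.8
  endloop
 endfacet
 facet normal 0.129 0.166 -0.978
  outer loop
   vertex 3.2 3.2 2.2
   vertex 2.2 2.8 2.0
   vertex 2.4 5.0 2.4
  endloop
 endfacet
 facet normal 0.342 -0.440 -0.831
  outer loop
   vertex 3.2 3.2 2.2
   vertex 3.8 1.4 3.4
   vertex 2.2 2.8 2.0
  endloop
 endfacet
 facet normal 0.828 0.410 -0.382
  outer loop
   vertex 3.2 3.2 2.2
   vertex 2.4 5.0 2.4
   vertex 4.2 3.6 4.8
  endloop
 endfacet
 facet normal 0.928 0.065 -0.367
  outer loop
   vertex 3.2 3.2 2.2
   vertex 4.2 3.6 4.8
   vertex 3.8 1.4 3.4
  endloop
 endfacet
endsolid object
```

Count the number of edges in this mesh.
15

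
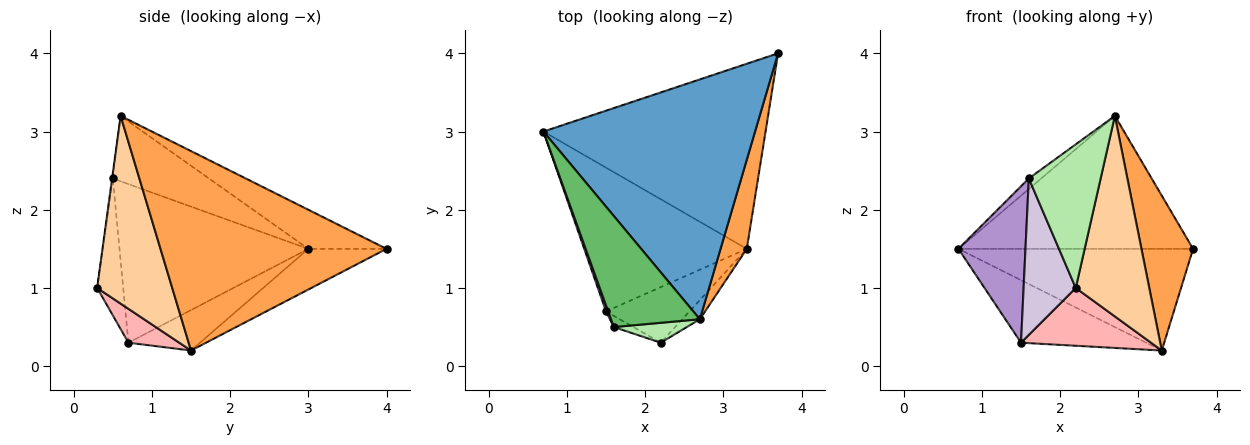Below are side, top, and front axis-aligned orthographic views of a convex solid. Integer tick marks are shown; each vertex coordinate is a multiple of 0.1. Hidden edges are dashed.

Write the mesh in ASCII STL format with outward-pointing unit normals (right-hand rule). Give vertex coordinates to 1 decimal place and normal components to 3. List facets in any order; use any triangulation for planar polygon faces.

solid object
 facet normal -0.160 0.479 0.863
  outer loop
   vertex 2.7 0.6 3.2
   vertex 3.7 4.0 1.5
   vertex 0.7 3.0 1.5
  endloop
 endfacet
 facet normal -0.158 0.475 -0.865
  outer loop
   vertex 3.3 1.5 0.2
   vertex 0.7 3.0 1.5
   vertex 3.7 4.0 1.5
  endloop
 endfacet
 facet normal 0.967 -0.221 0.127
  outer loop
   vertex 3.3 1.5 0.2
   vertex 3.7 4.0 1.5
   vertex 2.7 0.6 3.2
  endloop
 endfacet
 facet normal 0.713 -0.698 -0.067
  outer loop
   vertex 3.3 1.5 0.2
   vertex 2.7 0.6 3.2
   vertex 2.2 0.3 1.0
  endloop
 endfacet
 facet normal -0.591 0.076 0.803
  outer loop
   vertex 1.6 0.5 2.4
   vertex 2.7 0.6 3.2
   vertex 0.7 3.0 1.5
  endloop
 endfacet
 facet normal -0.010 -0.990 0.137
  outer loop
   vertex 1.6 0.5 2.4
   vertex 2.2 0.3 1.0
   vertex 2.7 0.6 3.2
  endloop
 endfacet
 facet normal -0.223 0.389 -0.894
  outer loop
   vertex 1.5 0.7 0.3
   vertex 0.7 3.0 1.5
   vertex 3.3 1.5 0.2
  endloop
 endfacet
 facet normal 0.271 -0.694 -0.667
  outer loop
   vertex 1.5 0.7 0.3
   vertex 3.3 1.5 0.2
   vertex 2.2 0.3 1.0
  endloop
 endfacet
 facet normal -0.942 -0.335 0.013
  outer loop
   vertex 1.5 0.7 0.3
   vertex 1.6 0.5 2.4
   vertex 0.7 3.0 1.5
  endloop
 endfacet
 facet normal -0.446 -0.893 -0.064
  outer loop
   vertex 1.5 0.7 0.3
   vertex 2.2 0.3 1.0
   vertex 1.6 0.5 2.4
  endloop
 endfacet
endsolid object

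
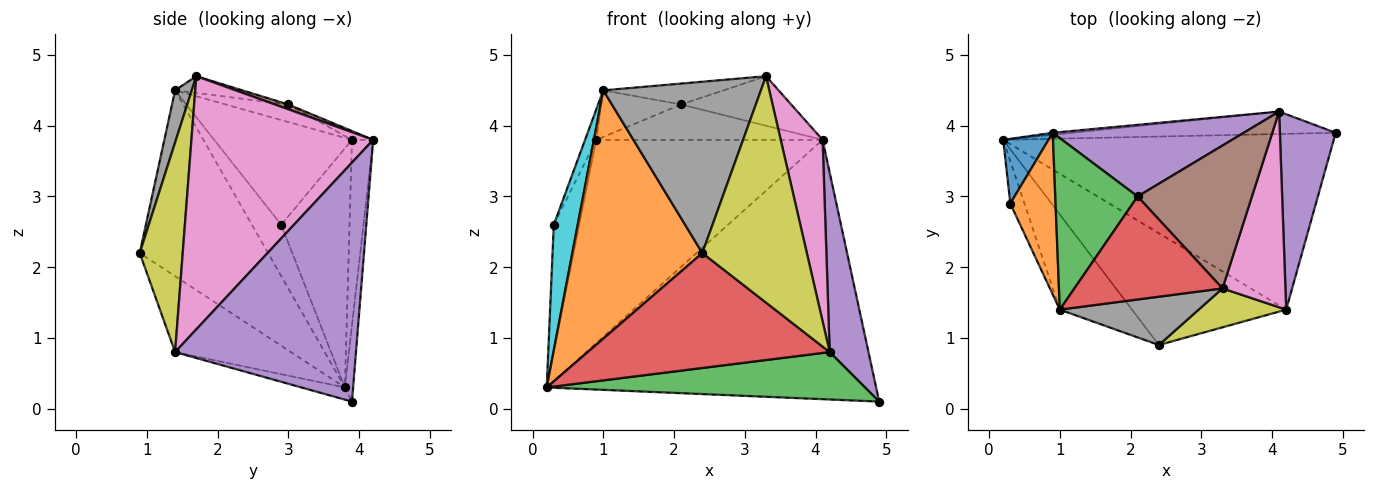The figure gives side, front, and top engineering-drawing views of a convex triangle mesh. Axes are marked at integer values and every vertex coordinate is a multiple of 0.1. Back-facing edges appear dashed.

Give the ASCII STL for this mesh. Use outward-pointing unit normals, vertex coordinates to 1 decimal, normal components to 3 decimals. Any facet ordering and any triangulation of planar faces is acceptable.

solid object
 facet normal -0.025 0.996 -0.086
  outer loop
   vertex 4.1 4.2 3.8
   vertex 4.9 3.9 0.1
   vertex 0.2 3.8 0.3
  endloop
 endfacet
 facet normal -0.678 -0.687 -0.263
  outer loop
   vertex 1.0 1.4 4.5
   vertex 0.2 3.8 0.3
   vertex 2.4 0.9 2.2
  endloop
 endfacet
 facet normal -0.036 -0.260 -0.965
  outer loop
   vertex 4.2 1.4 0.8
   vertex 0.2 3.8 0.3
   vertex 4.9 3.9 0.1
  endloop
 endfacet
 facet normal -0.324 -0.678 -0.659
  outer loop
   vertex 4.2 1.4 0.8
   vertex 2.4 0.9 2.2
   vertex 0.2 3.8 0.3
  endloop
 endfacet
 facet normal 0.953 -0.205 0.223
  outer loop
   vertex 4.2 1.4 0.8
   vertex 4.9 3.9 0.1
   vertex 4.1 4.2 3.8
  endloop
 endfacet
 facet normal -0.093 0.996 -0.010
  outer loop
   vertex 0.9 3.9 3.8
   vertex 4.1 4.2 3.8
   vertex 0.2 3.8 0.3
  endloop
 endfacet
 facet normal 0.947 -0.218 0.235
  outer loop
   vertex 3.3 1.7 4.7
   vertex 4.2 1.4 0.8
   vertex 4.1 4.2 3.8
  endloop
 endfacet
 facet normal 0.101 -0.958 0.270
  outer loop
   vertex 3.3 1.7 4.7
   vertex 1.0 1.4 4.5
   vertex 2.4 0.9 2.2
  endloop
 endfacet
 facet normal 0.376 -0.913 0.157
  outer loop
   vertex 3.3 1.7 4.7
   vertex 2.4 0.9 2.2
   vertex 4.2 1.4 0.8
  endloop
 endfacet
 facet normal -0.758 -0.618 -0.209
  outer loop
   vertex 0.3 2.9 2.6
   vertex 0.2 3.8 0.3
   vertex 1.0 1.4 4.5
  endloop
 endfacet
 facet normal -0.923 0.344 0.175
  outer loop
   vertex 0.3 2.9 2.6
   vertex 0.9 3.9 3.8
   vertex 0.2 3.8 0.3
  endloop
 endfacet
 facet normal -0.915 0.074 0.396
  outer loop
   vertex 0.3 2.9 2.6
   vertex 1.0 1.4 4.5
   vertex 0.9 3.9 3.8
  endloop
 endfacet
 facet normal -0.201 0.257 0.945
  outer loop
   vertex 2.1 3.0 4.3
   vertex 0.9 3.9 3.8
   vertex 1.0 1.4 4.5
  endloop
 endfacet
 facet normal -0.110 0.198 0.974
  outer loop
   vertex 2.1 3.0 4.3
   vertex 1.0 1.4 4.5
   vertex 3.3 1.7 4.7
  endloop
 endfacet
 facet normal -0.041 0.442 0.896
  outer loop
   vertex 2.1 3.0 4.3
   vertex 4.1 4.2 3.8
   vertex 0.9 3.9 3.8
  endloop
 endfacet
 facet normal 0.040 0.327 0.944
  outer loop
   vertex 2.1 3.0 4.3
   vertex 3.3 1.7 4.7
   vertex 4.1 4.2 3.8
  endloop
 endfacet
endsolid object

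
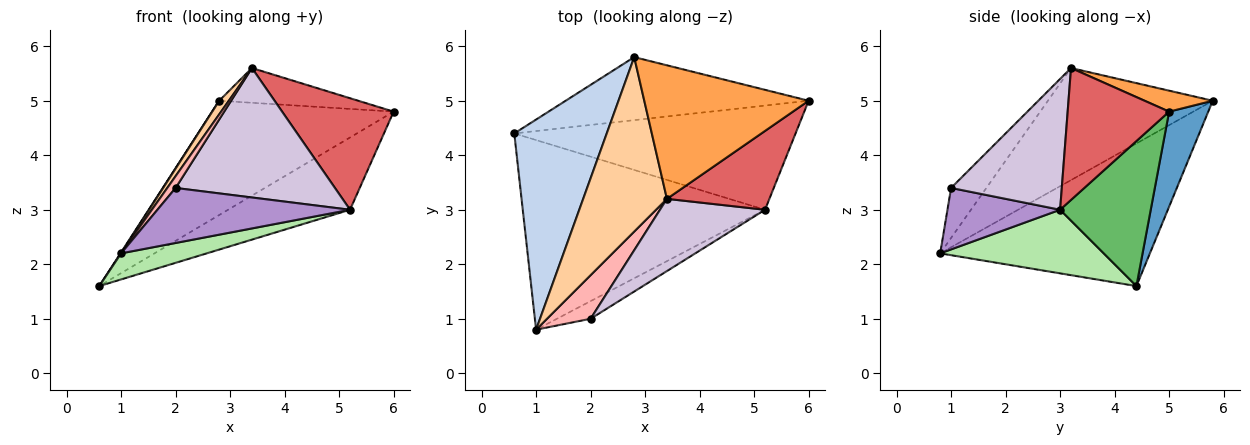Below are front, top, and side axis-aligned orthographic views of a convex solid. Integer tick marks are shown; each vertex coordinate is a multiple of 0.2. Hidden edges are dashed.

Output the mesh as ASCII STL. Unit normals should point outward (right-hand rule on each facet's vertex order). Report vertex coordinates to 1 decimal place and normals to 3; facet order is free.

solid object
 facet normal 0.185 0.861 -0.474
  outer loop
   vertex 2.8 5.8 5.0
   vertex 6.0 5.0 4.8
   vertex 0.6 4.4 1.6
  endloop
 endfacet
 facet normal -0.839 -0.003 0.544
  outer loop
   vertex 2.8 5.8 5.0
   vertex 0.6 4.4 1.6
   vertex 1.0 0.8 2.2
  endloop
 endfacet
 facet normal 0.123 0.250 0.960
  outer loop
   vertex 3.4 3.2 5.6
   vertex 6.0 5.0 4.8
   vertex 2.8 5.8 5.0
  endloop
 endfacet
 facet normal -0.800 -0.047 0.598
  outer loop
   vertex 3.4 3.2 5.6
   vertex 2.8 5.8 5.0
   vertex 1.0 0.8 2.2
  endloop
 endfacet
 facet normal 0.390 0.525 -0.757
  outer loop
   vertex 5.2 3.0 3.0
   vertex 0.6 4.4 1.6
   vertex 6.0 5.0 4.8
  endloop
 endfacet
 facet normal 0.252 -0.132 -0.959
  outer loop
   vertex 5.2 3.0 3.0
   vertex 1.0 0.8 2.2
   vertex 0.6 4.4 1.6
  endloop
 endfacet
 facet normal 0.596 -0.656 0.463
  outer loop
   vertex 5.2 3.0 3.0
   vertex 6.0 5.0 4.8
   vertex 3.4 3.2 5.6
  endloop
 endfacet
 facet normal -0.742 -0.175 0.647
  outer loop
   vertex 2.0 1.0 3.4
   vertex 3.4 3.2 5.6
   vertex 1.0 0.8 2.2
  endloop
 endfacet
 facet normal 0.487 -0.832 -0.267
  outer loop
   vertex 2.0 1.0 3.4
   vertex 1.0 0.8 2.2
   vertex 5.2 3.0 3.0
  endloop
 endfacet
 facet normal 0.519 -0.747 0.417
  outer loop
   vertex 2.0 1.0 3.4
   vertex 5.2 3.0 3.0
   vertex 3.4 3.2 5.6
  endloop
 endfacet
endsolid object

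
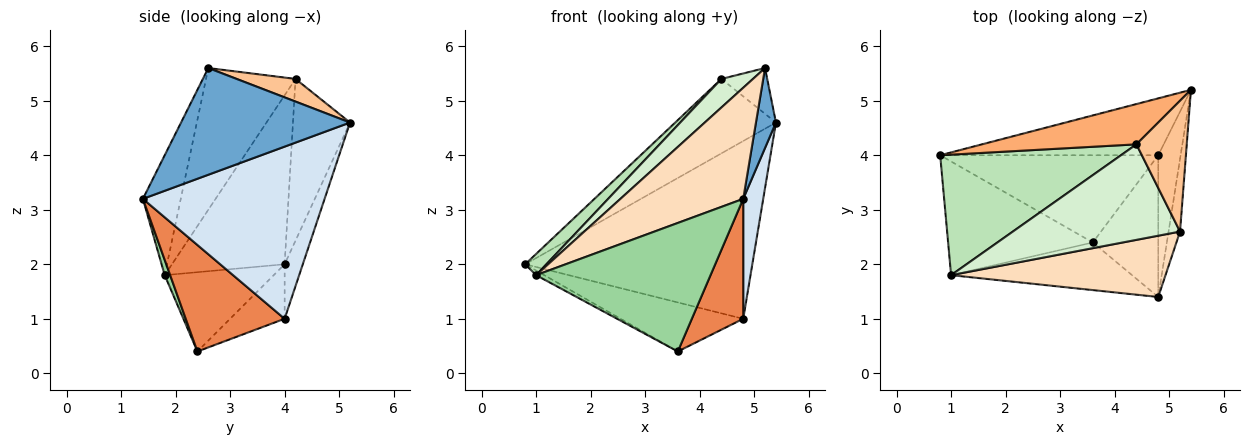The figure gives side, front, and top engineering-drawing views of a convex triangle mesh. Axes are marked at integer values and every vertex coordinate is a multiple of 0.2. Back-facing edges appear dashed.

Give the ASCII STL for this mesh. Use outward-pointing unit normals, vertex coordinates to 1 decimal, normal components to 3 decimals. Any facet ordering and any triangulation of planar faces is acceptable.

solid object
 facet normal 0.987 -0.117 -0.106
  outer loop
   vertex 5.2 2.6 5.6
   vertex 4.8 1.4 3.2
   vertex 5.4 5.2 4.6
  endloop
 endfacet
 facet normal -0.076 0.950 -0.304
  outer loop
   vertex 4.8 4.0 1.0
   vertex 0.8 4.0 2.0
   vertex 5.4 5.2 4.6
  endloop
 endfacet
 facet normal -0.213 0.479 -0.852
  outer loop
   vertex 4.8 4.0 1.0
   vertex 3.6 2.4 0.4
   vertex 0.8 4.0 2.0
  endloop
 endfacet
 facet normal 0.986 -0.108 -0.128
  outer loop
   vertex 4.8 4.0 1.0
   vertex 5.4 5.2 4.6
   vertex 4.8 1.4 3.2
  endloop
 endfacet
 facet normal 0.779 -0.405 -0.479
  outer loop
   vertex 4.8 4.0 1.0
   vertex 4.8 1.4 3.2
   vertex 3.6 2.4 0.4
  endloop
 endfacet
 facet normal -0.446 0.787 0.426
  outer loop
   vertex 4.4 4.2 5.4
   vertex 5.4 5.2 4.6
   vertex 0.8 4.0 2.0
  endloop
 endfacet
 facet normal 0.391 0.304 0.869
  outer loop
   vertex 4.4 4.2 5.4
   vertex 5.2 2.6 5.6
   vertex 5.4 5.2 4.6
  endloop
 endfacet
 facet normal -0.261 -0.845 0.466
  outer loop
   vertex 1.0 1.8 1.8
   vertex 4.8 1.4 3.2
   vertex 5.2 2.6 5.6
  endloop
 endfacet
 facet normal -0.480 0.036 -0.876
  outer loop
   vertex 1.0 1.8 1.8
   vertex 0.8 4.0 2.0
   vertex 3.6 2.4 0.4
  endloop
 endfacet
 facet normal 0.029 -0.937 -0.347
  outer loop
   vertex 1.0 1.8 1.8
   vertex 3.6 2.4 0.4
   vertex 4.8 1.4 3.2
  endloop
 endfacet
 facet normal -0.677 -0.127 0.725
  outer loop
   vertex 1.0 1.8 1.8
   vertex 4.4 4.2 5.4
   vertex 0.8 4.0 2.0
  endloop
 endfacet
 facet normal -0.631 -0.222 0.744
  outer loop
   vertex 1.0 1.8 1.8
   vertex 5.2 2.6 5.6
   vertex 4.4 4.2 5.4
  endloop
 endfacet
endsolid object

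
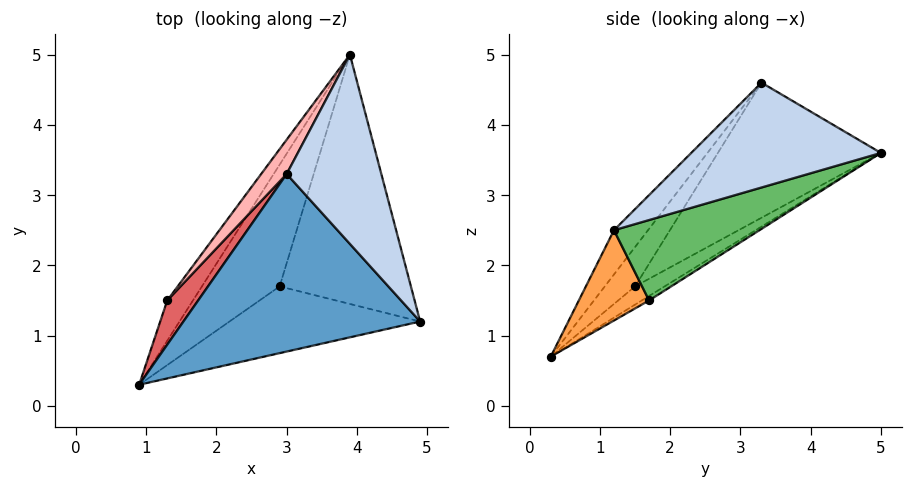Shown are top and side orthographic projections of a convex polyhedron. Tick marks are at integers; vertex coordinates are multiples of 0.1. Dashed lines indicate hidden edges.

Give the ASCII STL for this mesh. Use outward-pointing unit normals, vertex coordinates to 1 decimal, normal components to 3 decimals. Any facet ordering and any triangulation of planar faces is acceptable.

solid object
 facet normal -0.121 -0.754 0.645
  outer loop
   vertex 3.0 3.3 4.6
   vertex 0.9 0.3 0.7
   vertex 4.9 1.2 2.5
  endloop
 endfacet
 facet normal 0.742 0.001 0.670
  outer loop
   vertex 3.0 3.3 4.6
   vertex 4.9 1.2 2.5
   vertex 3.9 5.0 3.6
  endloop
 endfacet
 facet normal 0.426 -0.095 -0.900
  outer loop
   vertex 2.9 1.7 1.5
   vertex 4.9 1.2 2.5
   vertex 0.9 0.3 0.7
  endloop
 endfacet
 facet normal -0.048 0.547 -0.836
  outer loop
   vertex 2.9 1.7 1.5
   vertex 0.9 0.3 0.7
   vertex 3.9 5.0 3.6
  endloop
 endfacet
 facet normal 0.488 0.359 -0.796
  outer loop
   vertex 2.9 1.7 1.5
   vertex 3.9 5.0 3.6
   vertex 4.9 1.2 2.5
  endloop
 endfacet
 facet normal -0.436 0.657 -0.615
  outer loop
   vertex 1.3 1.5 1.7
   vertex 3.9 5.0 3.6
   vertex 0.9 0.3 0.7
  endloop
 endfacet
 facet normal -0.762 -0.245 0.599
  outer loop
   vertex 1.3 1.5 1.7
   vertex 0.9 0.3 0.7
   vertex 3.0 3.3 4.6
  endloop
 endfacet
 facet normal -0.832 0.533 0.157
  outer loop
   vertex 1.3 1.5 1.7
   vertex 3.0 3.3 4.6
   vertex 3.9 5.0 3.6
  endloop
 endfacet
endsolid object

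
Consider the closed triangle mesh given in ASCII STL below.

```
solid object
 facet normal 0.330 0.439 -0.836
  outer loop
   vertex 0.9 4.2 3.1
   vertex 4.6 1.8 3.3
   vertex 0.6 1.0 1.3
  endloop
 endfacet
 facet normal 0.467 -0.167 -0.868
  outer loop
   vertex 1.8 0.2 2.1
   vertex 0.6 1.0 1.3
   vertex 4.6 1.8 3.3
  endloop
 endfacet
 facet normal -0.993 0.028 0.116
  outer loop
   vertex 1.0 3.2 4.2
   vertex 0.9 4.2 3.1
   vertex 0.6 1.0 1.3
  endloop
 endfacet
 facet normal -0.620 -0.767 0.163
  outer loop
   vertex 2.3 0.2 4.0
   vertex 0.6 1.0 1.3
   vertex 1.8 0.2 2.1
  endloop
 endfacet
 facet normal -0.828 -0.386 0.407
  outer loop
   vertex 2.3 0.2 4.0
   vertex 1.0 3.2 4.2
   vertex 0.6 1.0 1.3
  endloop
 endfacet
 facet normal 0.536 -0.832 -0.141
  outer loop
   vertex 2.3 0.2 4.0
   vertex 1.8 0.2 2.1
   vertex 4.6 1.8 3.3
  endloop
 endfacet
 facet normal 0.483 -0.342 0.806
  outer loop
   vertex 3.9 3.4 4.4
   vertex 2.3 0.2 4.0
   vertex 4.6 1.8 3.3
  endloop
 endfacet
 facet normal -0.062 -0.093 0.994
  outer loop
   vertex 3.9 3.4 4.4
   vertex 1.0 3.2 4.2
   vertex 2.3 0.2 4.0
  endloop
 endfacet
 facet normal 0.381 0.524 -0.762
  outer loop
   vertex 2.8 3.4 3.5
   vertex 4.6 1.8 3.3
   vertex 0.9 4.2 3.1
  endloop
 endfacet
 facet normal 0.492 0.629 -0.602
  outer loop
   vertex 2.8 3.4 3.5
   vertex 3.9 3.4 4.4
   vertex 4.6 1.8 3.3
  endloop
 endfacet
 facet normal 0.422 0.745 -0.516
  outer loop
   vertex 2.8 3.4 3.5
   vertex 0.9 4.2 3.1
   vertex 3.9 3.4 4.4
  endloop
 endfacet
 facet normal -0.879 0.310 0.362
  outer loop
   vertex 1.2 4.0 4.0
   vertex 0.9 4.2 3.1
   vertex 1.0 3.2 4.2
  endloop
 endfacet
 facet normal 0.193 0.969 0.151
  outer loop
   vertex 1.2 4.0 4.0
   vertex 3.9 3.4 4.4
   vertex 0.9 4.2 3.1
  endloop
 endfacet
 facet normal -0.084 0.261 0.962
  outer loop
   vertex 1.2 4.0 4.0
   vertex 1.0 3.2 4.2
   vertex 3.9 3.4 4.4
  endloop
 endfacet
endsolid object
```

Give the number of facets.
14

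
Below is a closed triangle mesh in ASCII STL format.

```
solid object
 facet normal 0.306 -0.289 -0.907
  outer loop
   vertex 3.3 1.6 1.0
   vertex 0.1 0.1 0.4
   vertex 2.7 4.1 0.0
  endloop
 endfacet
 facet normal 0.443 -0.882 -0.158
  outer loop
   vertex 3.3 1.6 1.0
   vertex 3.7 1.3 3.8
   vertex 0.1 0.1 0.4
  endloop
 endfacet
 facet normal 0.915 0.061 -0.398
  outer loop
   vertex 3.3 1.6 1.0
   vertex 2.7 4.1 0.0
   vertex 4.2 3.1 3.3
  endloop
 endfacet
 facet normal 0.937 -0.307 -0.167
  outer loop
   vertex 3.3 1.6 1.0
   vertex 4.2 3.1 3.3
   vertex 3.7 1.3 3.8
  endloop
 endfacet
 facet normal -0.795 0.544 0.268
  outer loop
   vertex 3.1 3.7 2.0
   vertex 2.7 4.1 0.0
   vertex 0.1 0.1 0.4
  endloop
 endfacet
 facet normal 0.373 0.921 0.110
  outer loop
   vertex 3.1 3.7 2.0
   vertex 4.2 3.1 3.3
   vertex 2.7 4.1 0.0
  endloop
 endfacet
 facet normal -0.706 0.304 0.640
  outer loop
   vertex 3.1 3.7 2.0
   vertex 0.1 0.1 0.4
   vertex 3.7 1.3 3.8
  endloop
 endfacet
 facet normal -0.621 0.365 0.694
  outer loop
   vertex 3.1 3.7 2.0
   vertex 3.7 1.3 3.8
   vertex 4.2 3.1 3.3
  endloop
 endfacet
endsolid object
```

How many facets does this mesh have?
8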